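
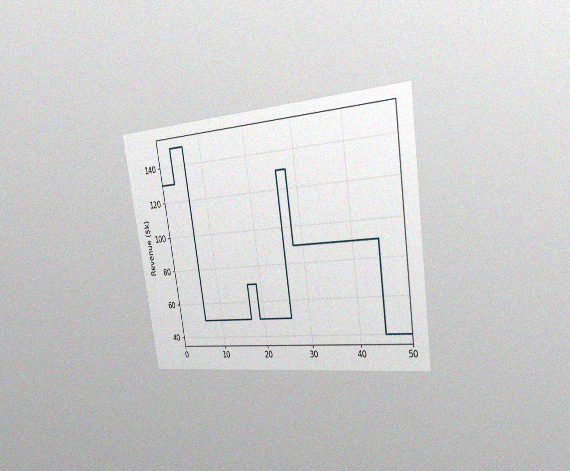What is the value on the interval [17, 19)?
$70k

The chart is tilted about 9° counter-clockwise and viewed slightly from the right, with some photo noise. On [17, 19) the step sits at $70k.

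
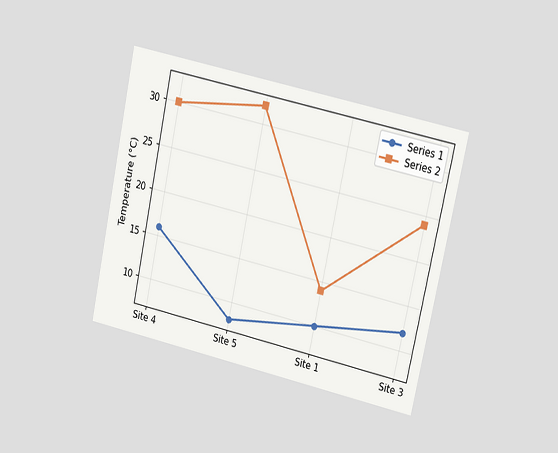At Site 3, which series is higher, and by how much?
The chart is tilted about 12° clockwise and viewed at a slight angle. At Site 3, Series 2 sits above the other line by 12°C.

Series 2, by 12°C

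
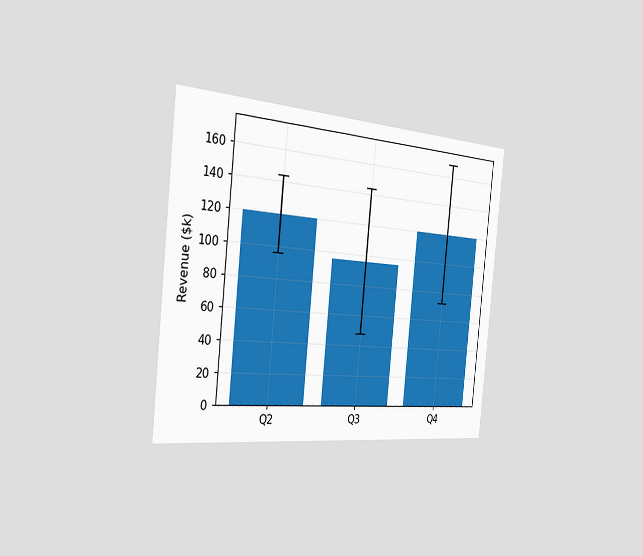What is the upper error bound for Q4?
$168k

The chart is tilted about 6° clockwise and viewed slightly from the left. The Q4 bar's upper whisker reaches $168k.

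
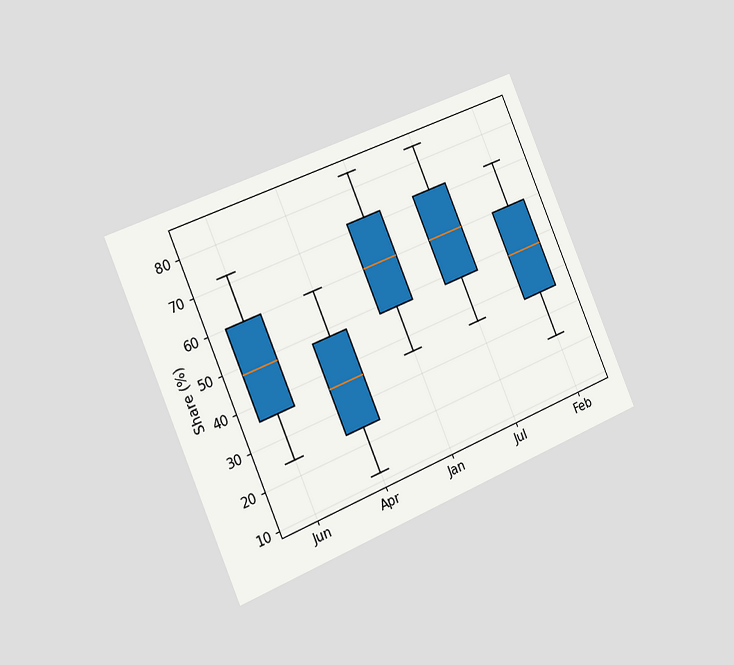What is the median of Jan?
The chart is tilted about 23° counter-clockwise and viewed slightly from the left. The median line in the Jan box sits at 60%.

60%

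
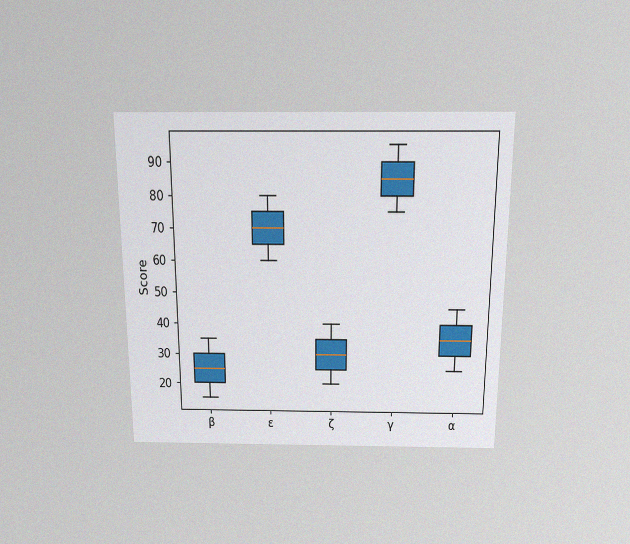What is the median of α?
35

The chart is viewed slightly from above, with some photo noise. The median line in the α box sits at 35.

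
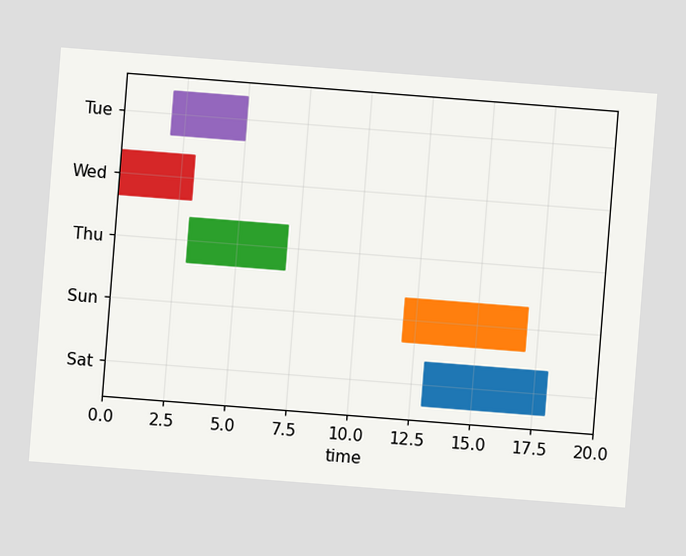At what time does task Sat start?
13

The chart is tilted about 4° clockwise. The Sat bar begins at t=13.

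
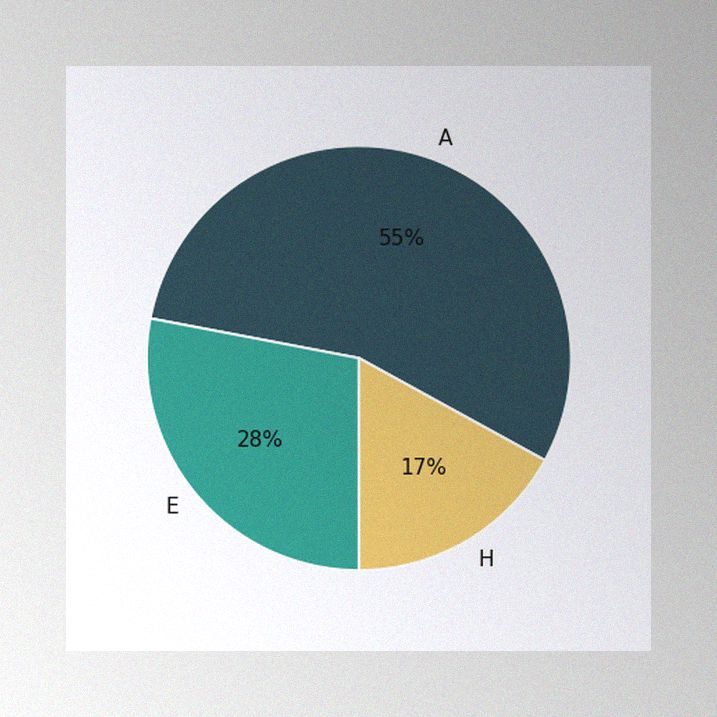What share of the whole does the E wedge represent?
28%

The image has some photo noise and uneven lighting. The E slice takes up 28% of the pie.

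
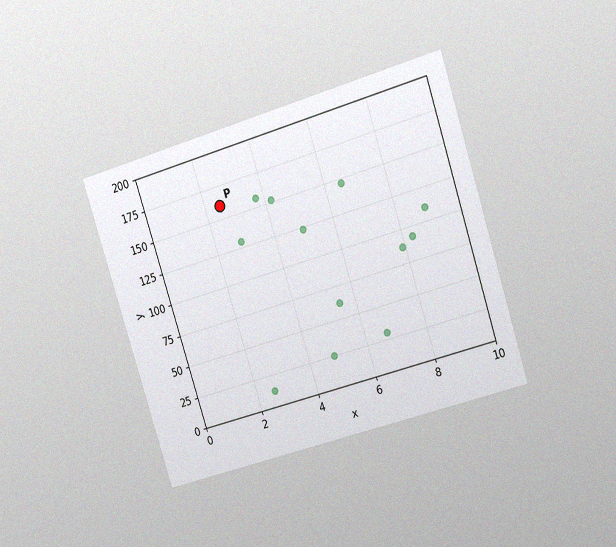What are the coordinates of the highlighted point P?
The chart is tilted about 18° counter-clockwise and viewed slightly from the right, with some photo noise. Following the gridlines from P to each axis, P sits at (2.5, 160).

(2.5, 160)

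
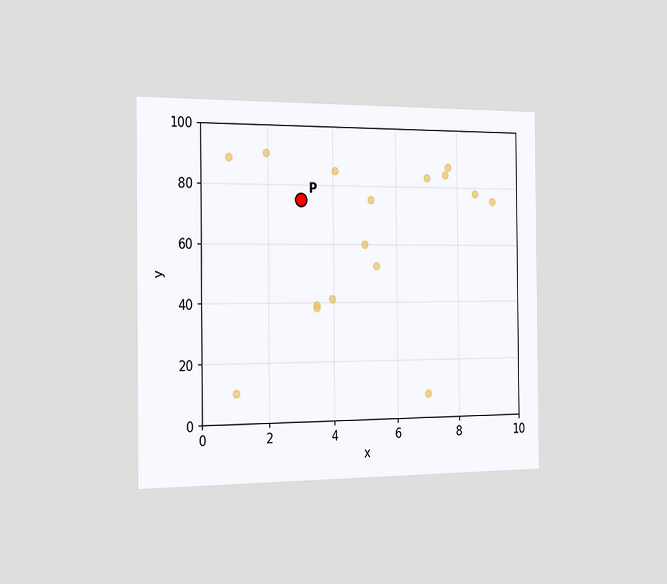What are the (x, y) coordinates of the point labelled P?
The chart is viewed slightly from the left. Following the gridlines from P to each axis, P sits at (3, 75).

(3, 75)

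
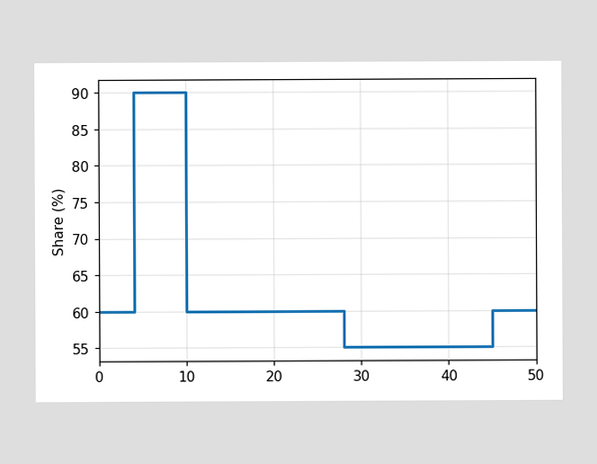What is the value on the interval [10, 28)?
60%

On [10, 28) the step sits at 60%.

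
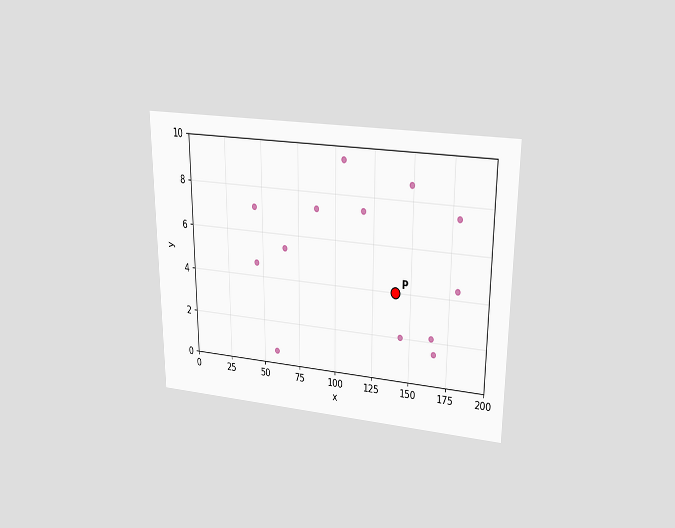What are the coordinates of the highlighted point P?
The chart is viewed slightly from above. Following the gridlines from P to each axis, P sits at (140, 4).

(140, 4)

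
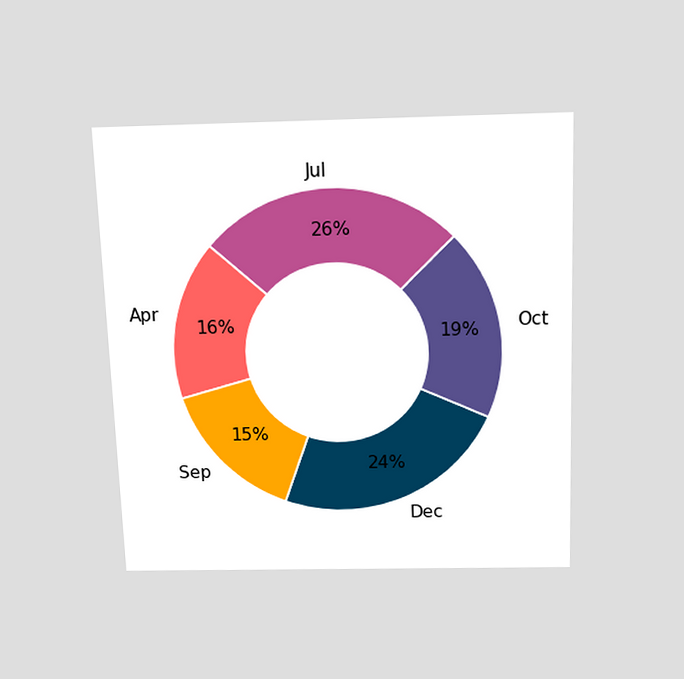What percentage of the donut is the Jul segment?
The chart is tilted about 2° counter-clockwise and viewed slightly from above. The Jul segment takes up 26% of the ring.

26%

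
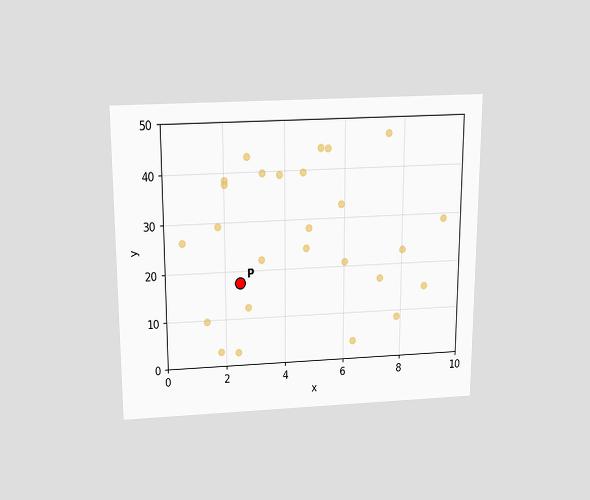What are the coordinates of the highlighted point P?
The chart is viewed slightly from above. Following the gridlines from P to each axis, P sits at (2.5, 17.5).

(2.5, 17.5)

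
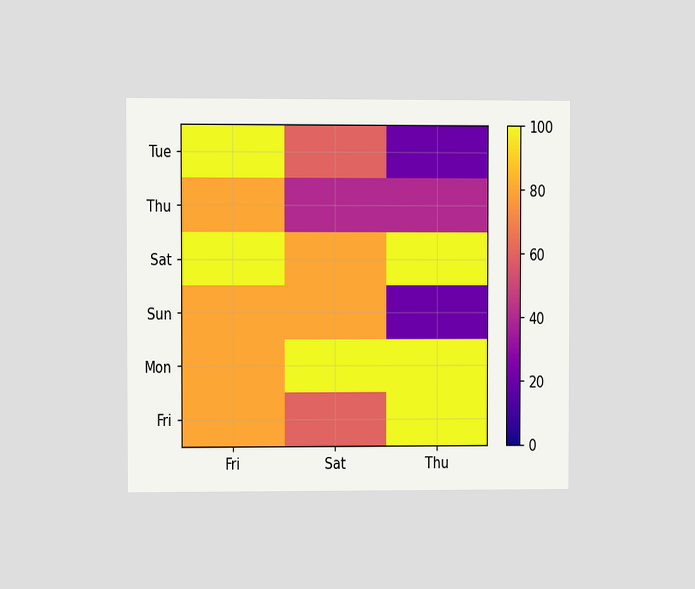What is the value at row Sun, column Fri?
The chart is viewed at a slight angle. Matching cell (Sun, Fri) against the colorbar gives 80.

80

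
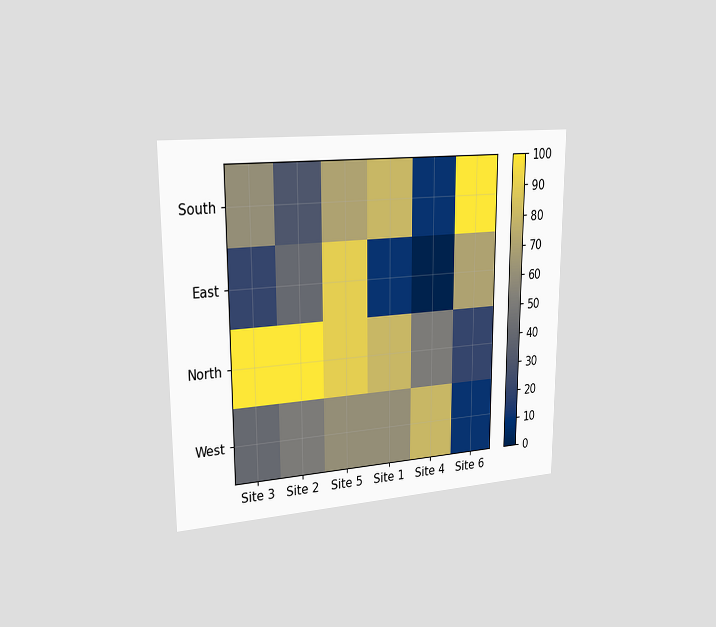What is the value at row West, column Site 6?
10

The chart is viewed slightly from the left. Matching cell (West, Site 6) against the colorbar gives 10.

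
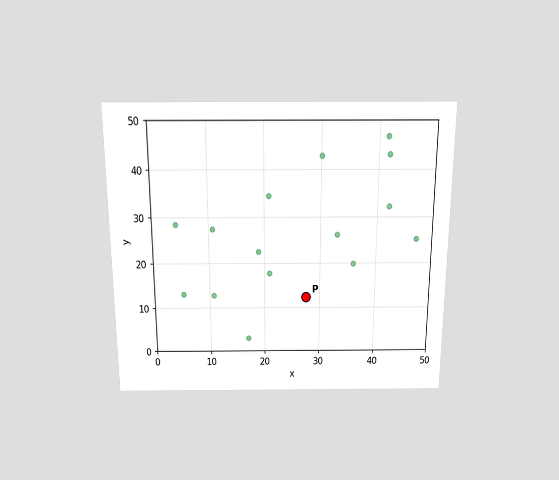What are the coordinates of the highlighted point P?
(27.5, 12.5)

The chart is viewed slightly from above. Following the gridlines from P to each axis, P sits at (27.5, 12.5).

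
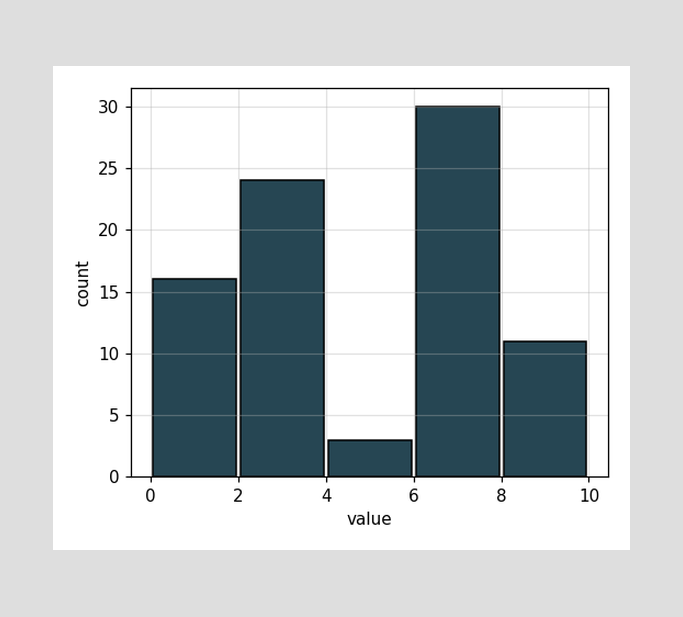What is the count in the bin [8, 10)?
11

The [8, 10) bin has height 11.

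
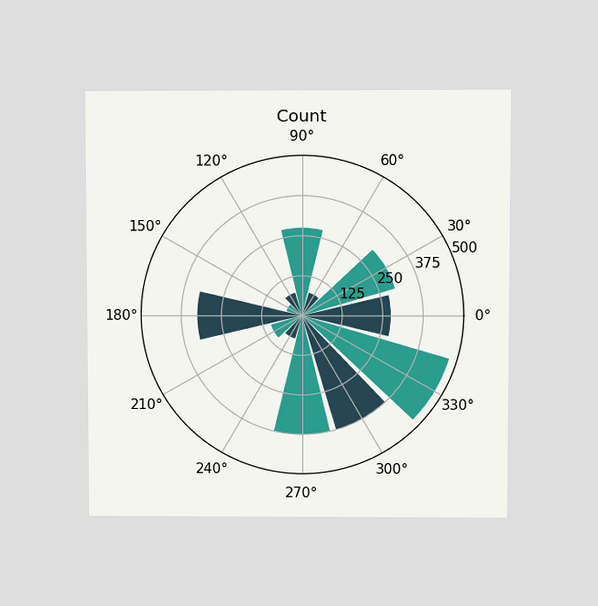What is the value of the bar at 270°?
The chart is viewed at a slight angle. The bar at 270° reaches 375 on the radial axis.

375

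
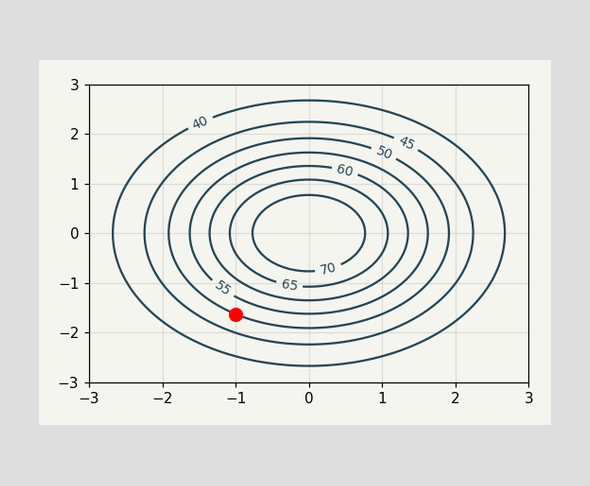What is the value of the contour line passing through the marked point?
The marked point sits on the contour labelled 50.

50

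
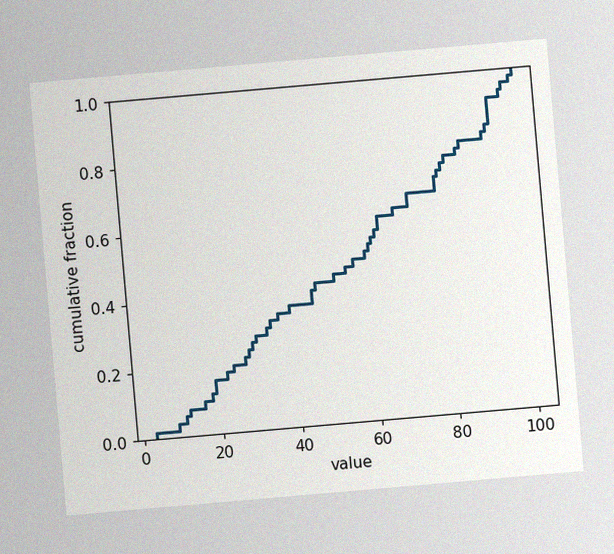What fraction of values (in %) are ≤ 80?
The chart is tilted about 5° counter-clockwise, with some photo noise. At x=80 the ECDF step is at 74%.

74%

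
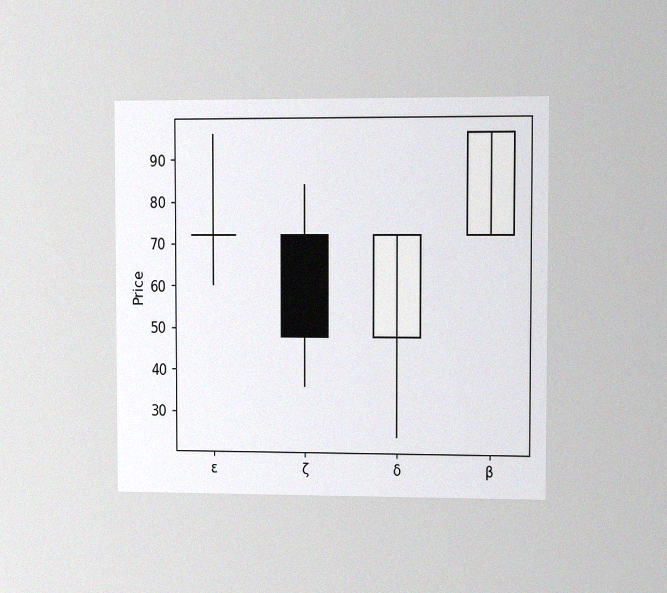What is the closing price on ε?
72

The chart is viewed slightly from the right, with some photo noise. The ε candle closes at 72.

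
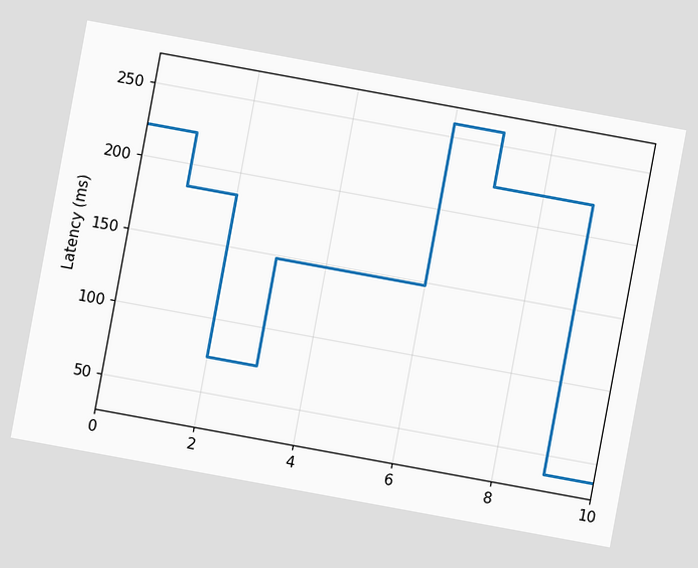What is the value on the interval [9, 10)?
The chart is tilted about 10° clockwise. On [9, 10) the step sits at 37ms.

37ms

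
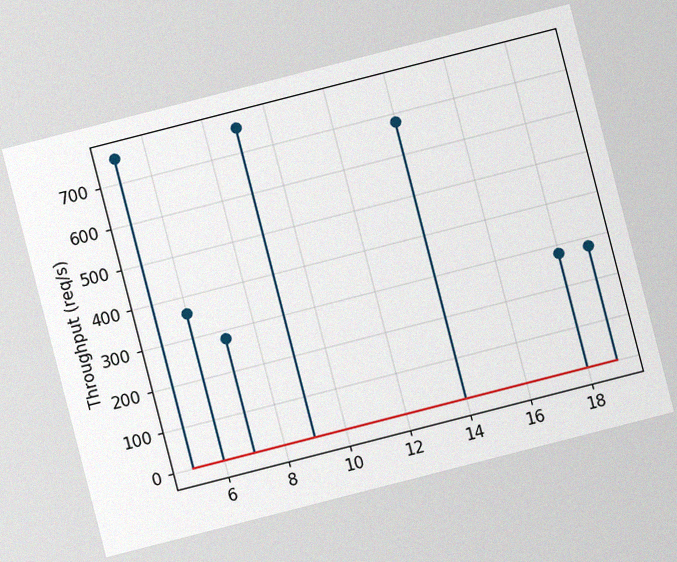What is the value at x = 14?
The chart is tilted about 14° counter-clockwise, with some photo noise. The stem at x=14 reaches 680req/s.

680req/s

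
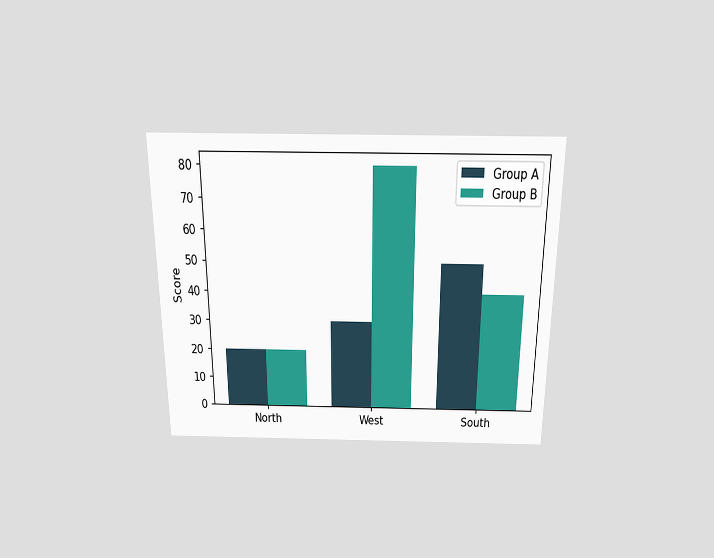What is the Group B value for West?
80

The chart is viewed slightly from above. The Group B bar at West reaches 80 on the y-axis.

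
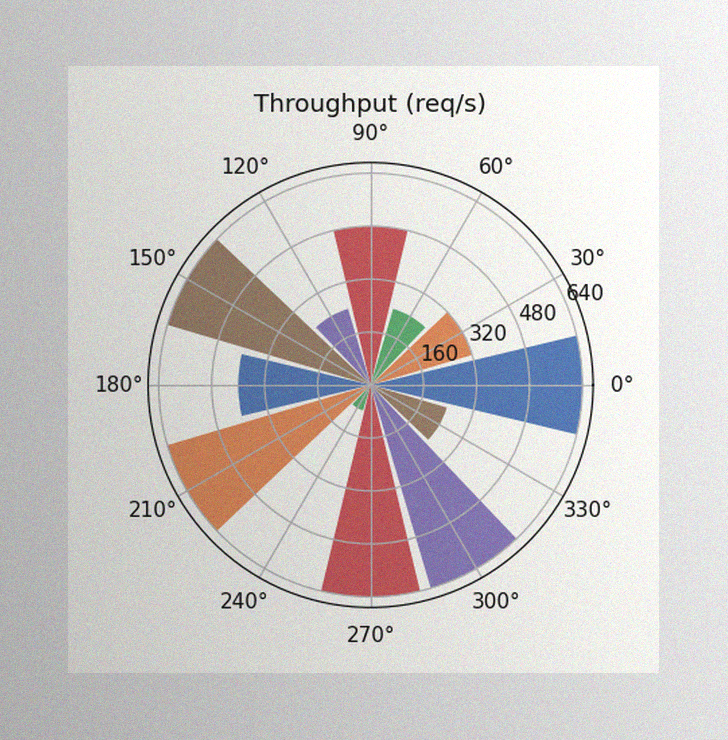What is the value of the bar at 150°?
640req/s

The image has some photo noise and uneven lighting. The bar at 150° reaches 640req/s on the radial axis.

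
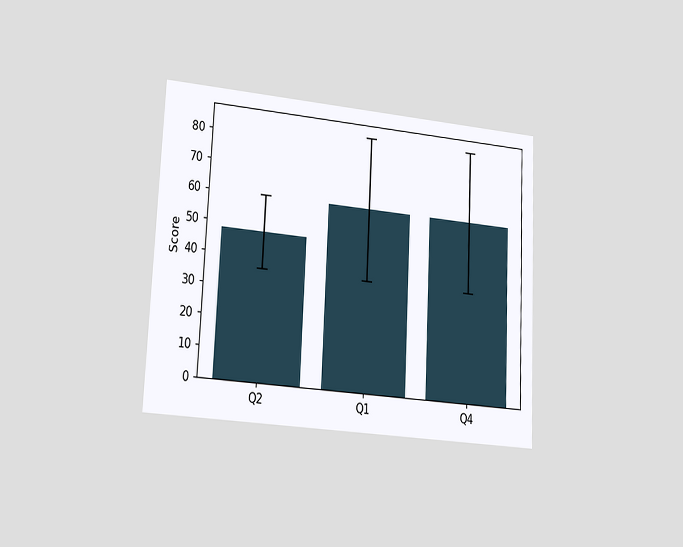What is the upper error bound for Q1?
84

The chart is tilted about 3° clockwise and viewed at a slight angle. The Q1 bar's upper whisker reaches 84.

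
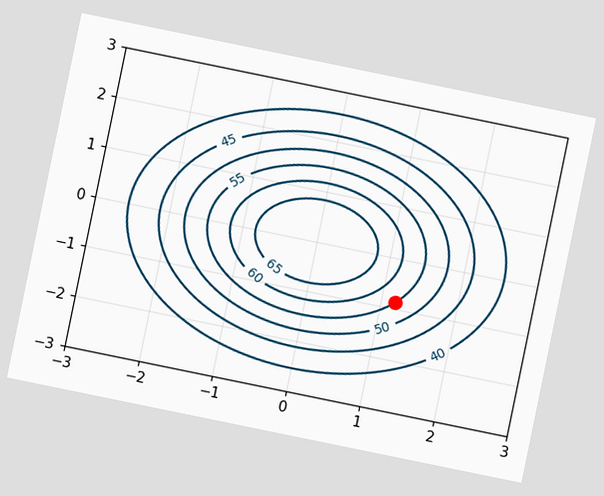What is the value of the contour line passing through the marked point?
55

The chart is tilted about 12° clockwise. The marked point sits on the contour labelled 55.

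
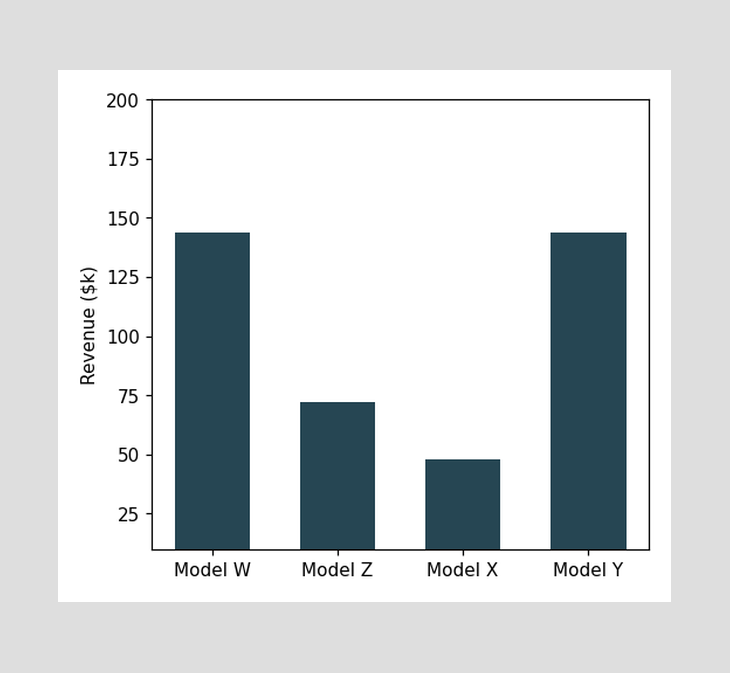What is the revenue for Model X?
$48k

Reading along the chart's y-axis, the Model X bar reaches $48k.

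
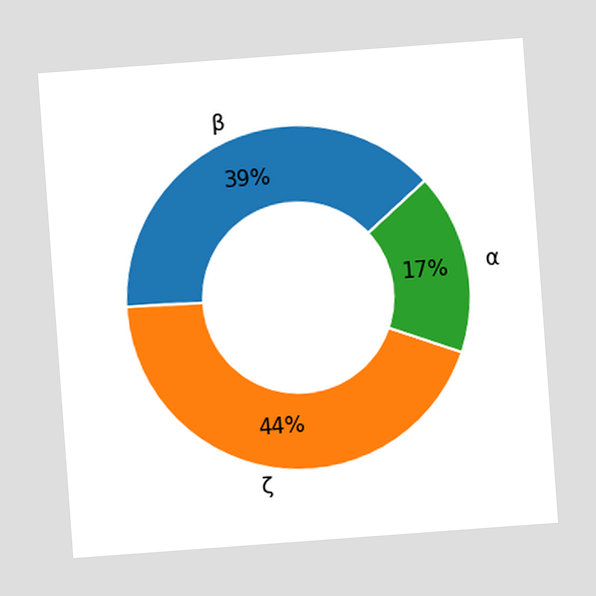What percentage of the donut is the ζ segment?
The chart is tilted about 4° counter-clockwise. The ζ segment takes up 44% of the ring.

44%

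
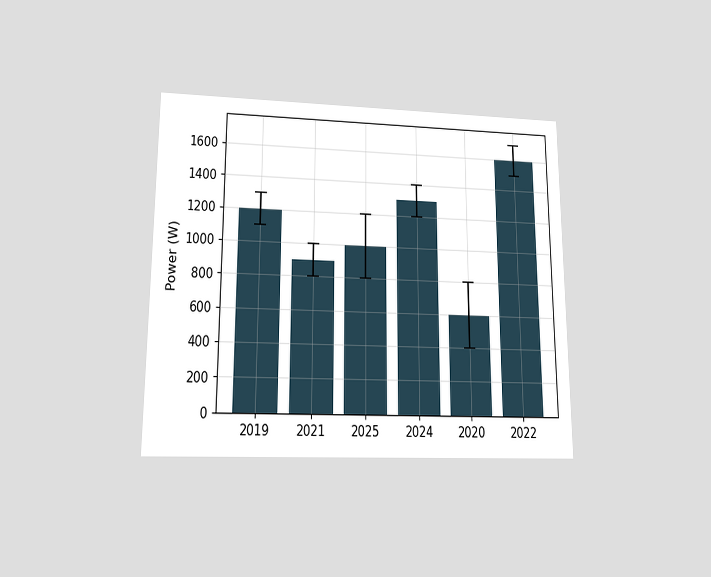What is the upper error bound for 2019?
The chart is viewed slightly from below. The 2019 bar's upper whisker reaches 1300W.

1300W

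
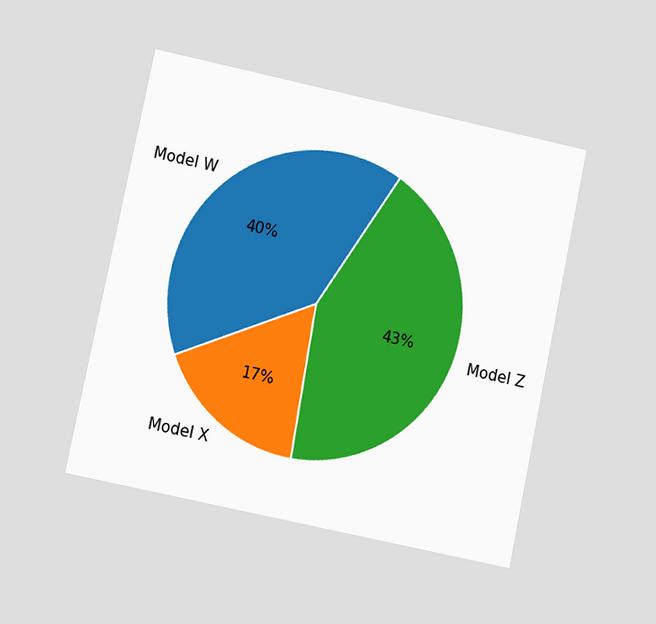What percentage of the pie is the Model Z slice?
The chart is tilted about 12° clockwise and viewed at a slight angle. The Model Z slice takes up 43% of the pie.

43%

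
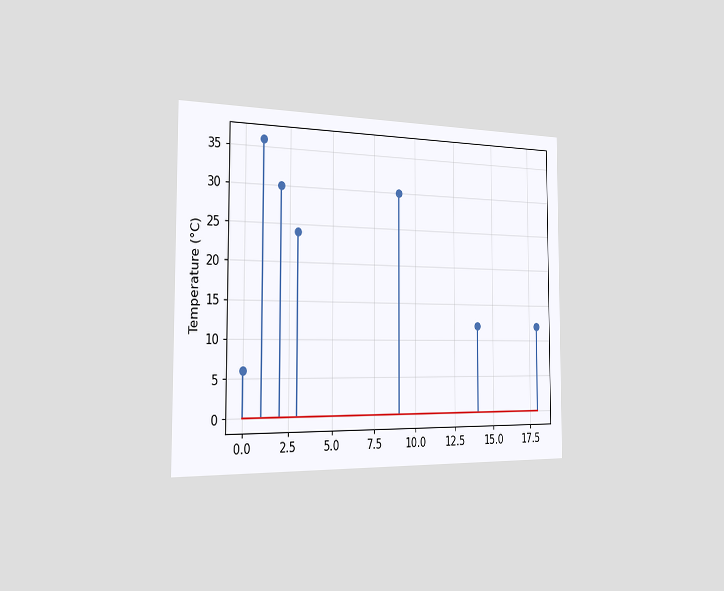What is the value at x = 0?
The chart is viewed slightly from the left. The stem at x=0 reaches 6°C.

6°C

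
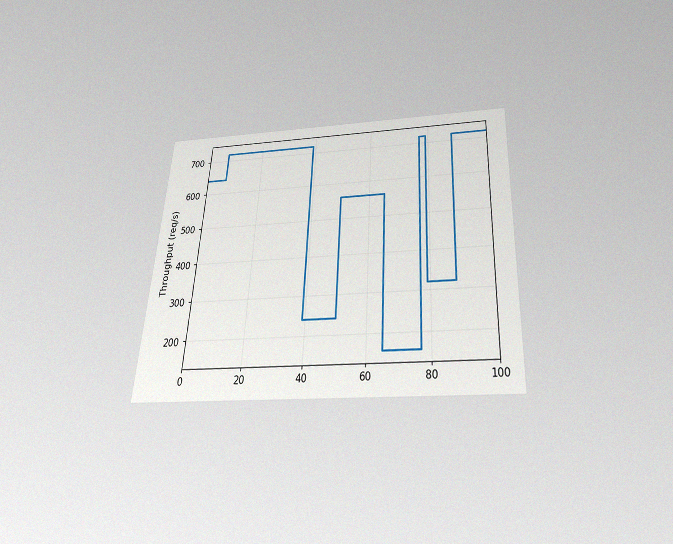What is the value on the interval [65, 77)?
The chart is tilted about 3° clockwise and viewed slightly from below, with some photo noise. On [65, 77) the step sits at 160req/s.

160req/s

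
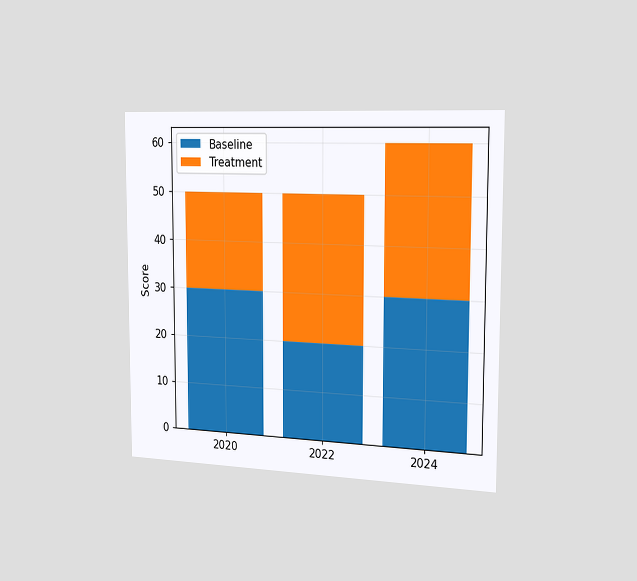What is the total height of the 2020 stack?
The chart is viewed slightly from the right. The 2020 stack's top reaches 50 on the y-axis.

50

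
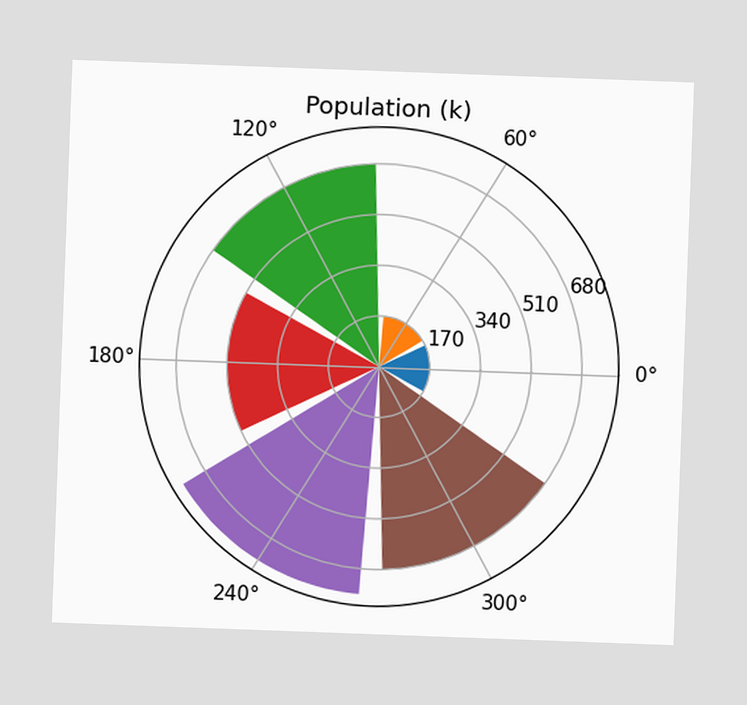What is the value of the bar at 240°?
The chart is tilted about 2° clockwise. The bar at 240° reaches 765k on the radial axis.

765k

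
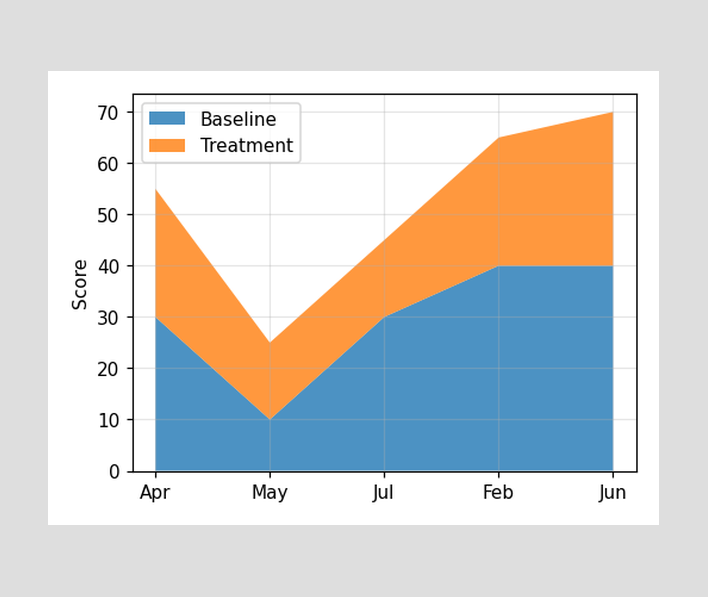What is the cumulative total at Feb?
65

The stacked total at Feb reaches 65.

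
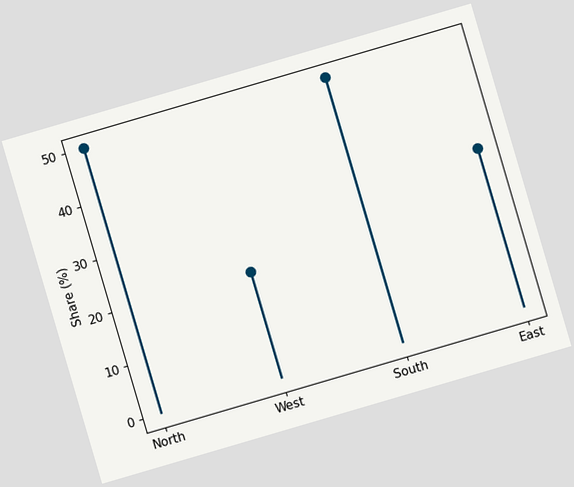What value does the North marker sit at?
50%

The chart is tilted about 16° counter-clockwise. The North marker sits at 50%.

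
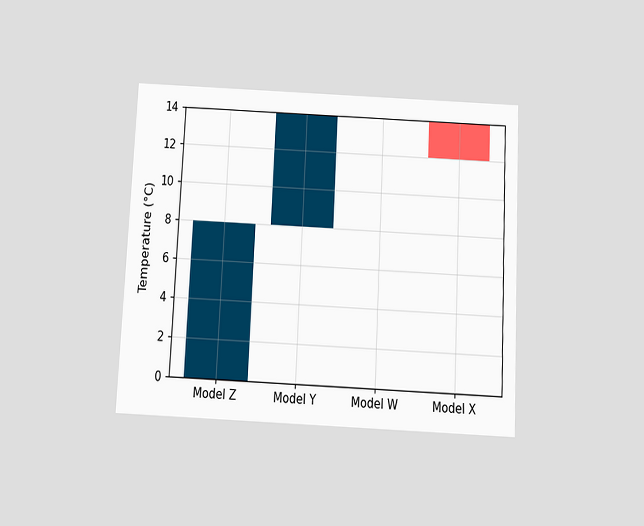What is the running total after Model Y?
14°C

The chart is tilted about 3° clockwise and viewed slightly from below. After Model Y the running total reaches 14°C.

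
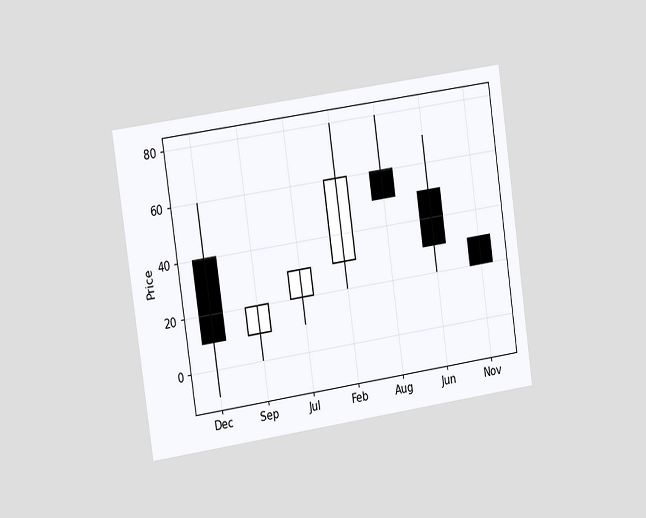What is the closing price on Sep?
20

The chart is tilted about 8° counter-clockwise and viewed slightly from the left. The Sep candle closes at 20.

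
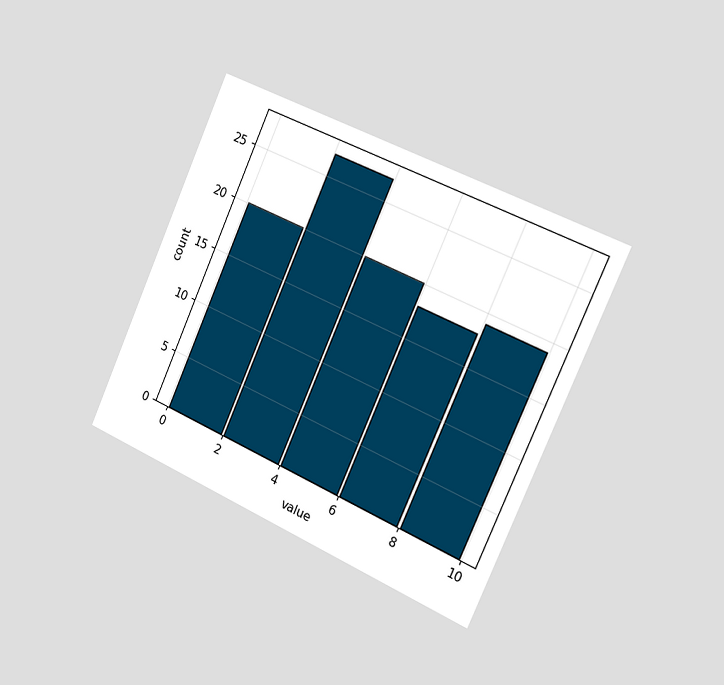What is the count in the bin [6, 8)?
The chart is tilted about 24° clockwise and viewed slightly from the right. The [6, 8) bin has height 18.

18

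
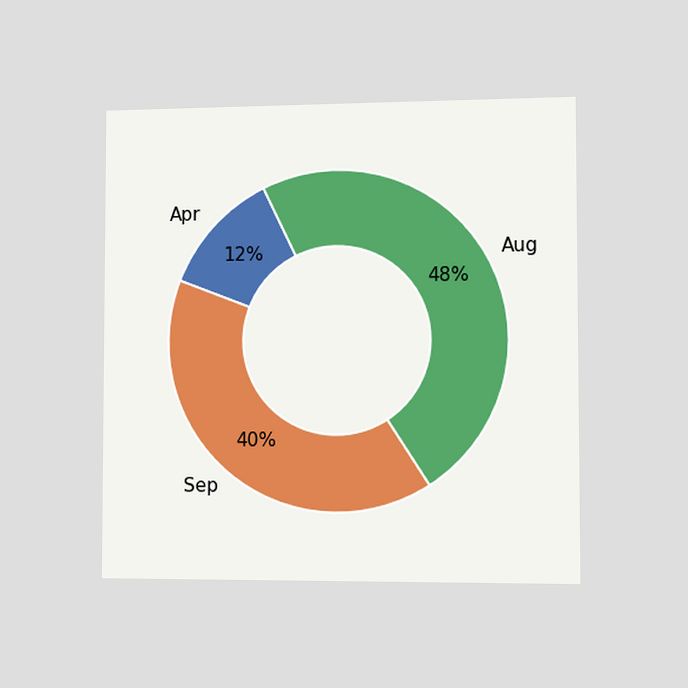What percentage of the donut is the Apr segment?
The chart is viewed slightly from the right. The Apr segment takes up 12% of the ring.

12%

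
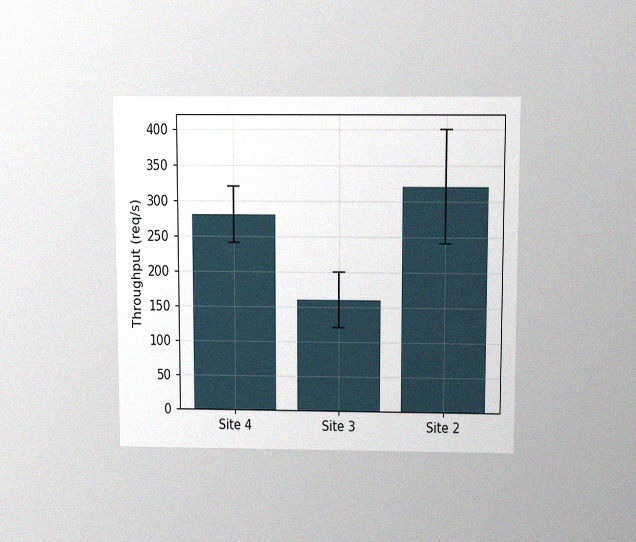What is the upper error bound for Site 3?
200req/s

The chart is viewed slightly from above, with some photo noise. The Site 3 bar's upper whisker reaches 200req/s.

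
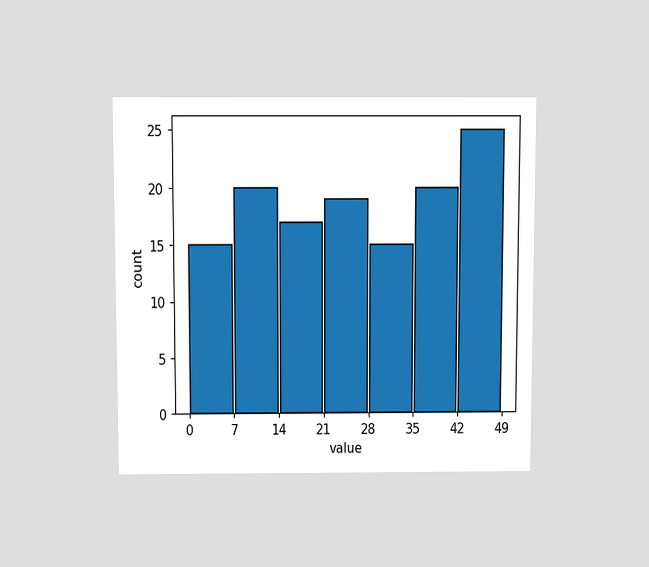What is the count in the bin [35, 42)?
The chart is viewed slightly from above. The [35, 42) bin has height 20.

20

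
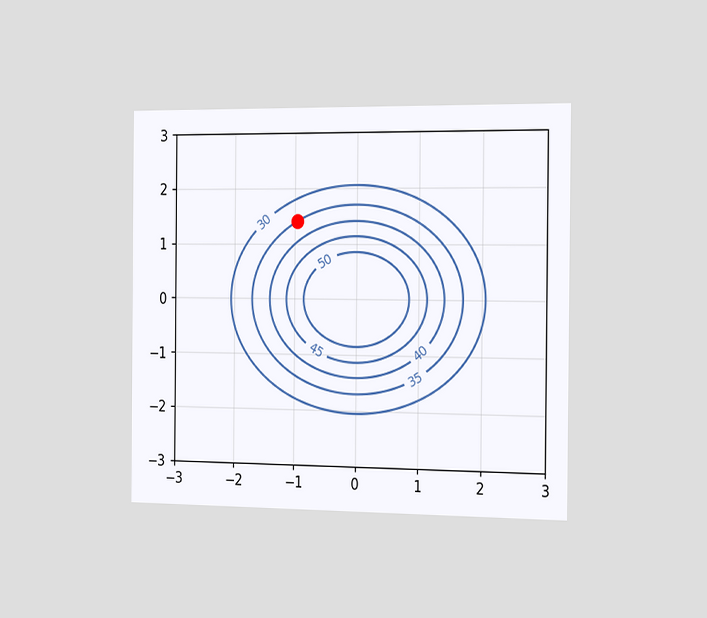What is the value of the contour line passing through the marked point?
The chart is viewed slightly from the right. The marked point sits on the contour labelled 35.

35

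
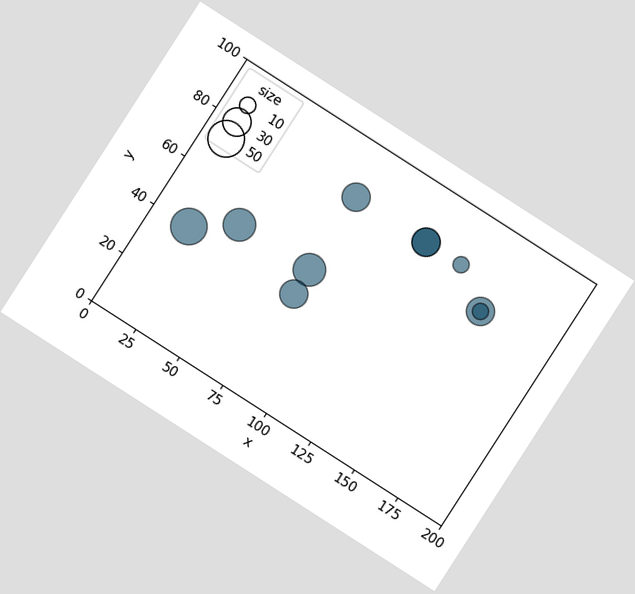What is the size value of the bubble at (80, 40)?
30

The chart is tilted about 33° clockwise. Matching the bubble at (80, 40) against the size legend gives 30.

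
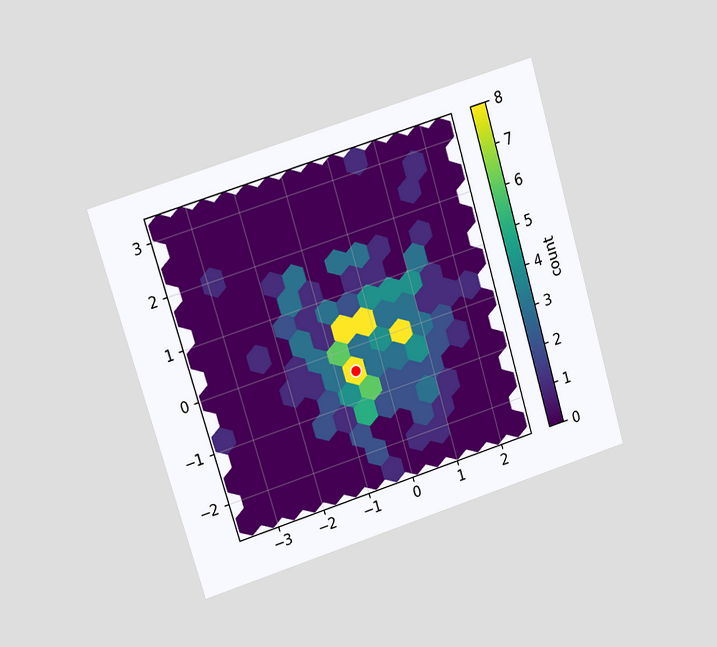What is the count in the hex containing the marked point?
The chart is tilted about 17° counter-clockwise and viewed at a slight angle. The marked hex reads 8 on the colorbar.

8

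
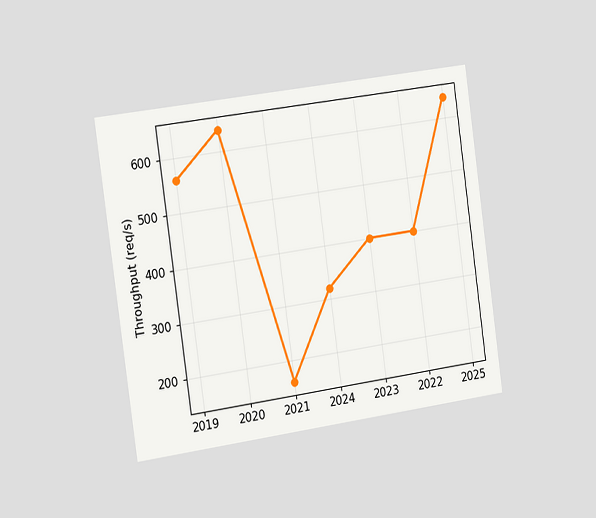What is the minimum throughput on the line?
160req/s

The chart is tilted about 8° counter-clockwise and viewed slightly from the left. The lowest point is at 2021, and reading across to the y-axis gives 160req/s.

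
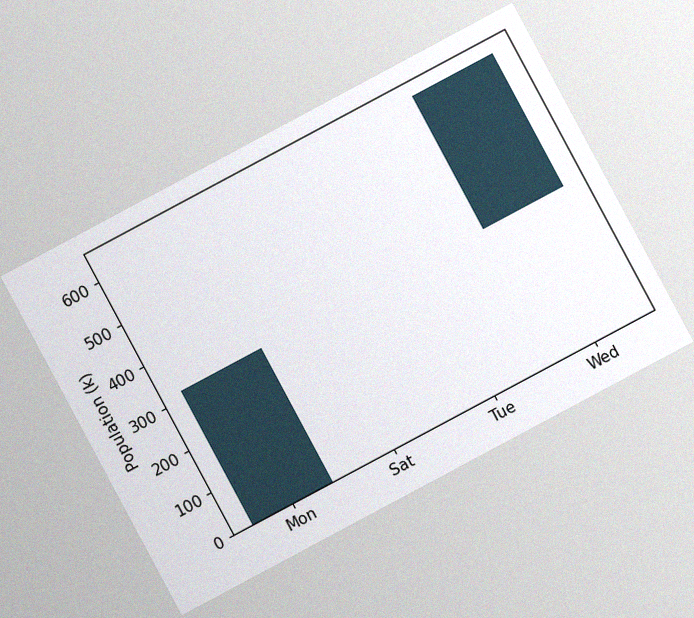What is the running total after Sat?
The chart is tilted about 28° counter-clockwise, with some photo noise. After Sat the running total reaches 318k.

318k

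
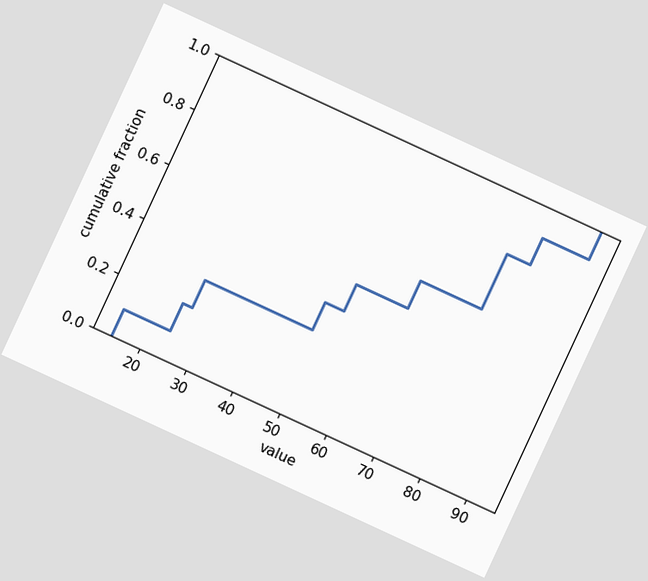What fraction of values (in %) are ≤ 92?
100%

The chart is tilted about 25° clockwise. At x=92 the ECDF step is at 100%.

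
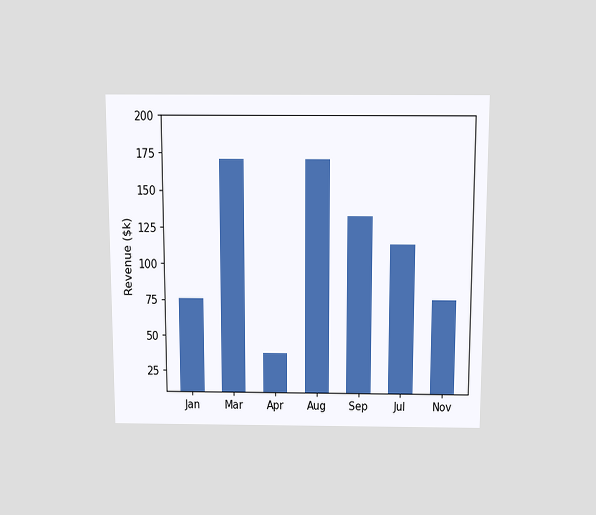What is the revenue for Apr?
The chart is viewed slightly from above. Reading along the chart's y-axis, the Apr bar reaches $38k.

$38k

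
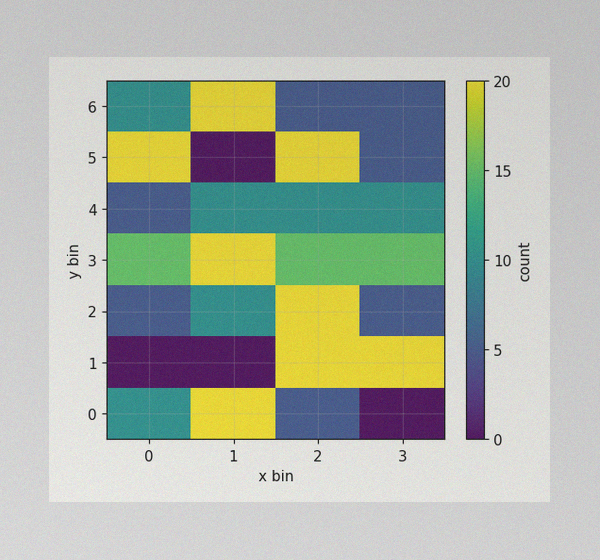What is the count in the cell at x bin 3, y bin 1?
The image has some photo noise and uneven lighting. Matching the cell (3, 1) against the colorbar gives 20.

20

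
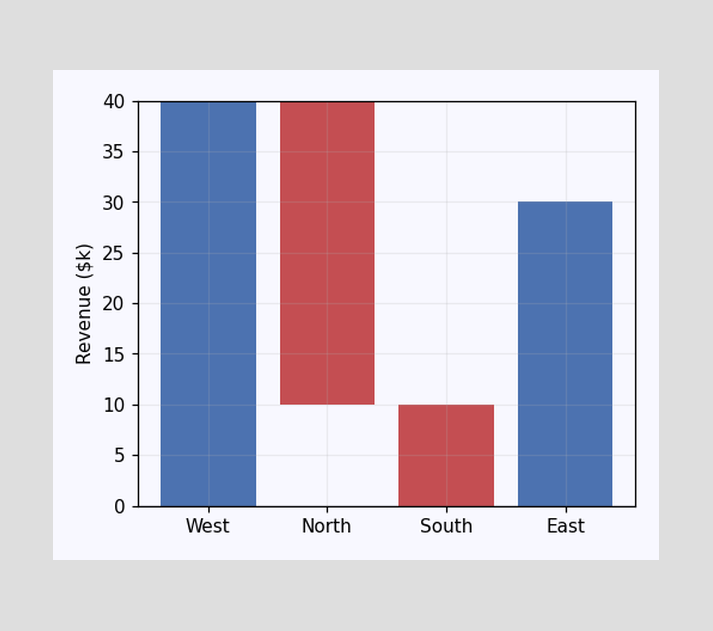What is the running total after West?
$40k

After West the running total reaches $40k.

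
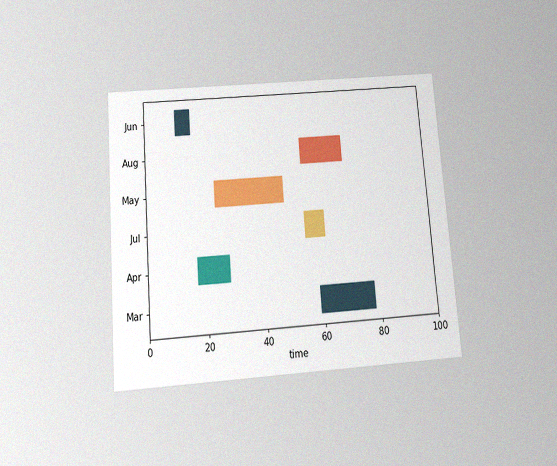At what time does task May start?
24

The chart is tilted about 4° counter-clockwise and viewed slightly from below, with some photo noise. The May bar begins at t=24.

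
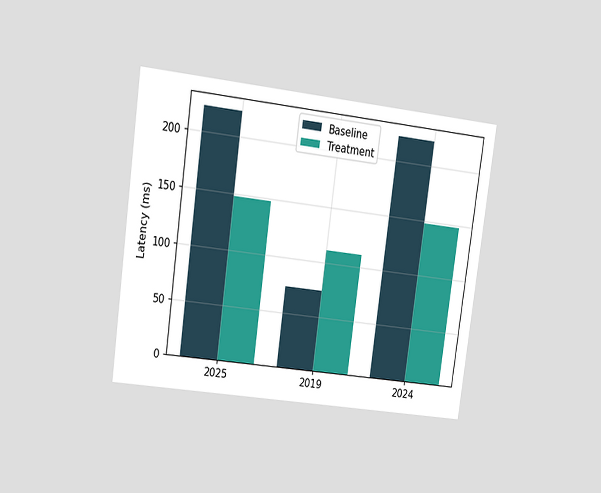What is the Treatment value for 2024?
148ms

The chart is tilted about 8° clockwise and viewed at a slight angle. The Treatment bar at 2024 reaches 148ms on the y-axis.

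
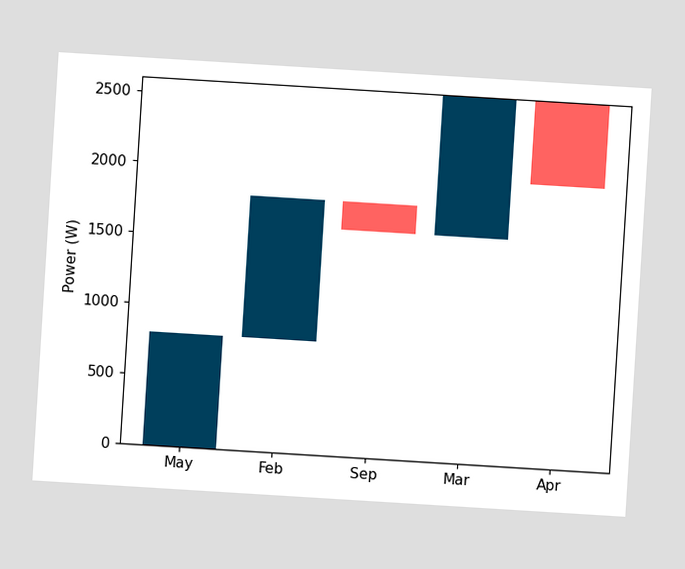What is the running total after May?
800W

The chart is tilted about 4° clockwise. After May the running total reaches 800W.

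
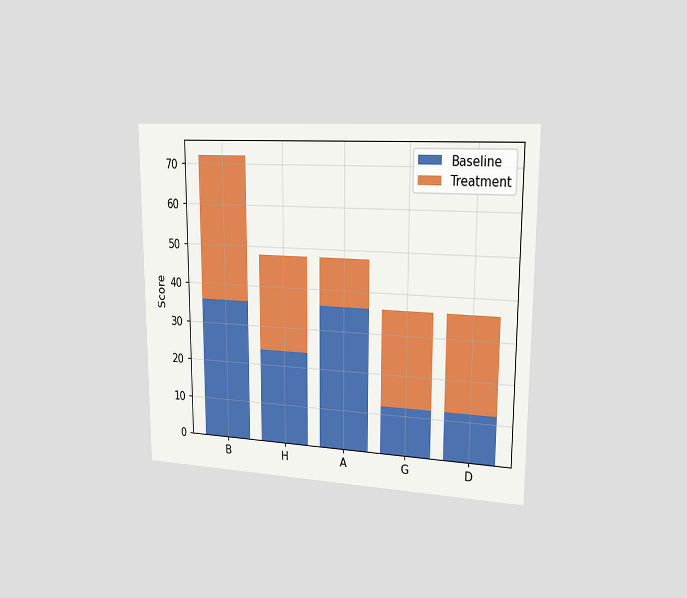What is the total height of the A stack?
48

The chart is viewed slightly from the right. The A stack's top reaches 48 on the y-axis.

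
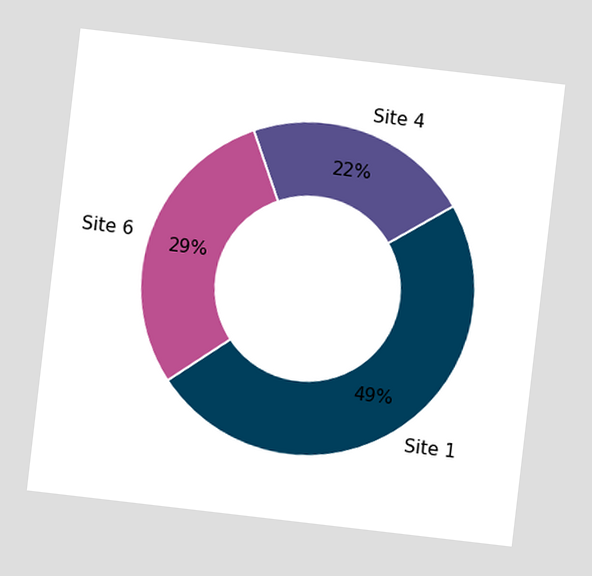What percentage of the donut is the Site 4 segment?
The chart is tilted about 7° clockwise. The Site 4 segment takes up 22% of the ring.

22%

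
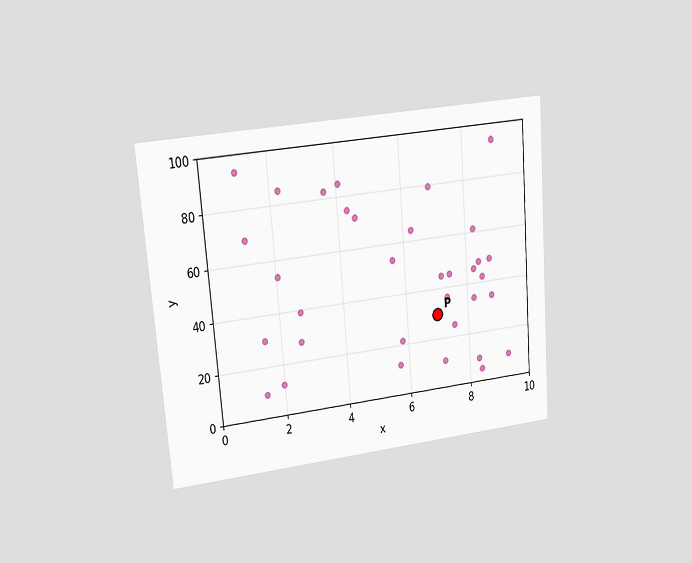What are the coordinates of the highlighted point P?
(7, 30)

The chart is tilted about 5° counter-clockwise and viewed at a slight angle. Following the gridlines from P to each axis, P sits at (7, 30).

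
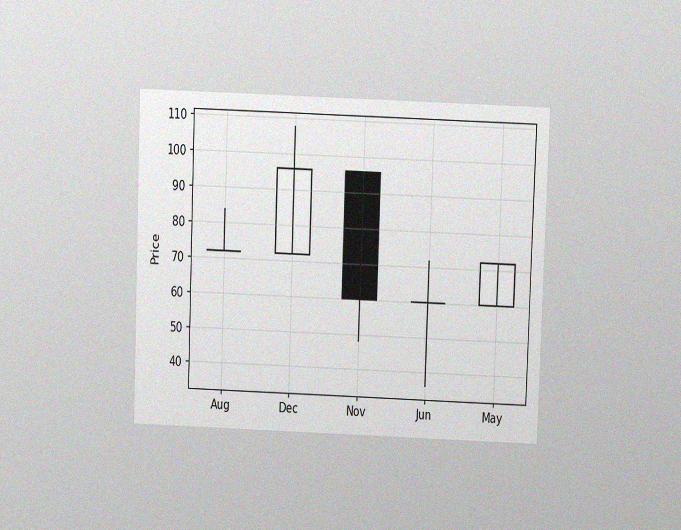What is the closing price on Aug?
72

The chart is tilted about 2° clockwise and viewed slightly from above, with some photo noise. The Aug candle closes at 72.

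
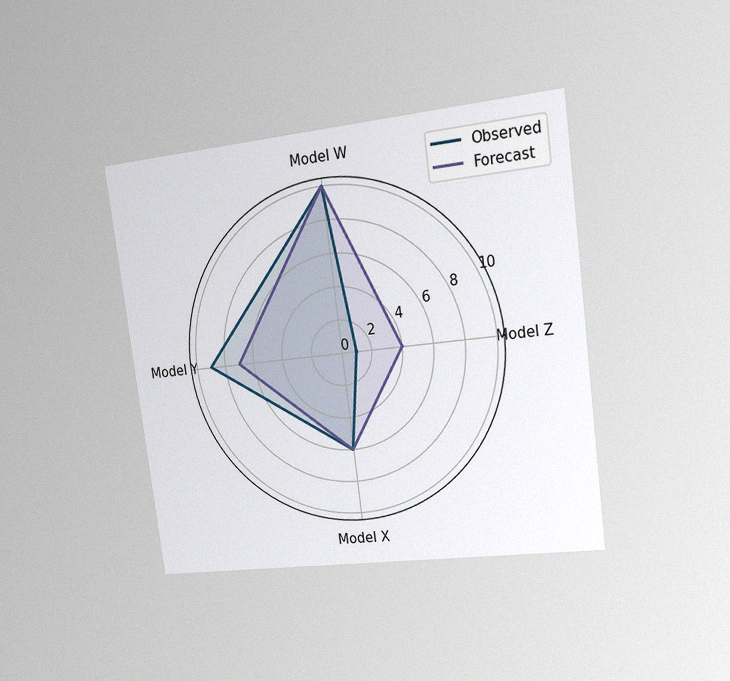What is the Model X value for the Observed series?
The chart is tilted about 7° counter-clockwise and viewed slightly from the right, with some photo noise. On the Model X axis, Observed reaches 6.

6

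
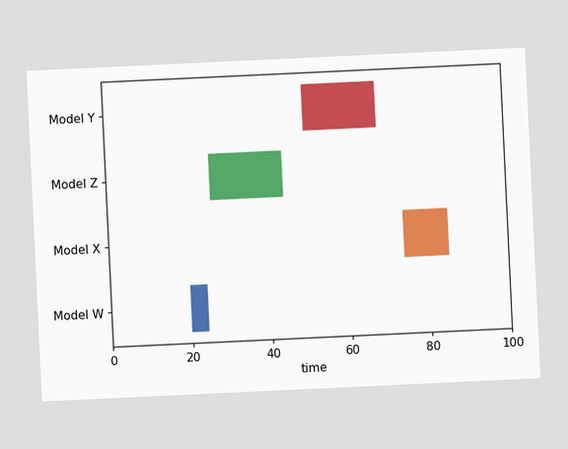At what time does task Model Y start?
The chart is tilted about 3° counter-clockwise. The Model Y bar begins at t=50.

50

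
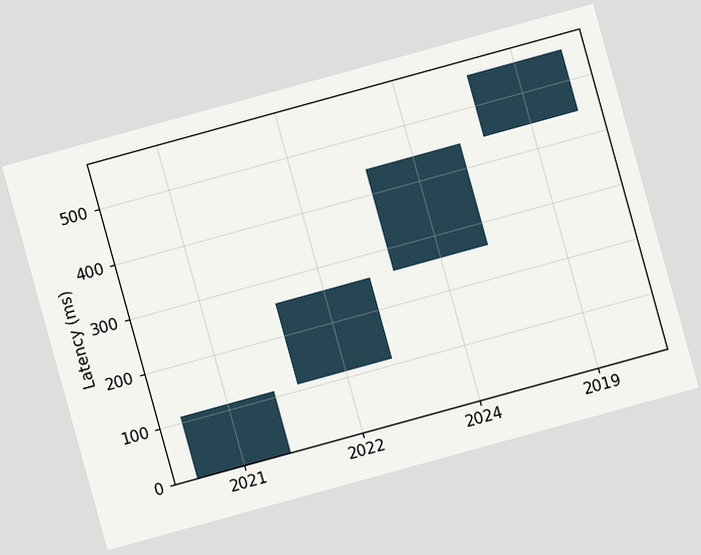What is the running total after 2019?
555ms

The chart is tilted about 15° counter-clockwise. After 2019 the running total reaches 555ms.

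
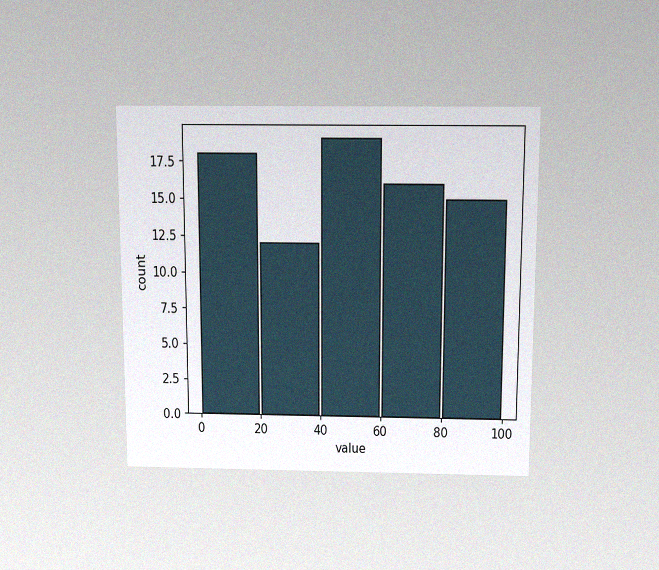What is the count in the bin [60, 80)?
The chart is viewed slightly from above, with some photo noise. The [60, 80) bin has height 16.

16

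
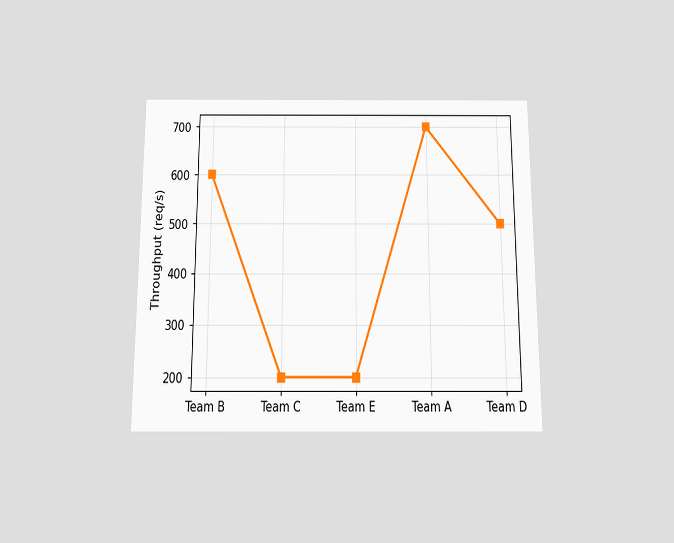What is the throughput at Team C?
200req/s

The chart is viewed slightly from below. At Team C, the line is at 200req/s.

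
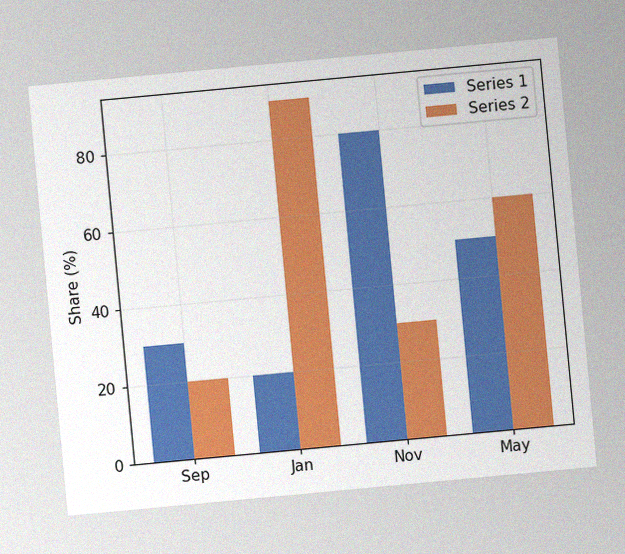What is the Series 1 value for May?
50%

The chart is tilted about 5° counter-clockwise, with some photo noise. The Series 1 bar at May reaches 50% on the y-axis.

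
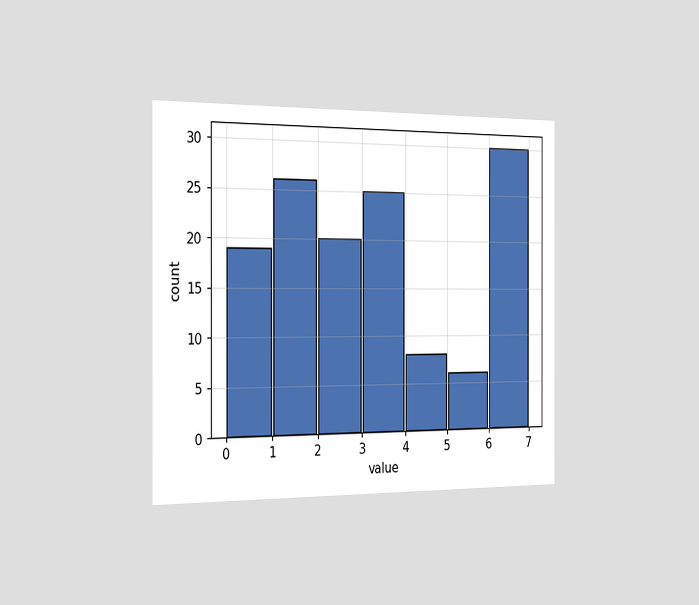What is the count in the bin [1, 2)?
26

The chart is viewed slightly from the left. The [1, 2) bin has height 26.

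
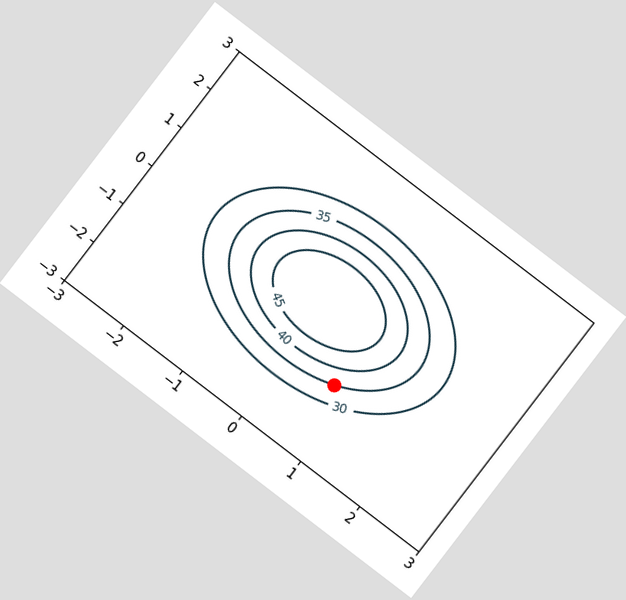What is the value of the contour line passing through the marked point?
35

The chart is tilted about 37° clockwise. The marked point sits on the contour labelled 35.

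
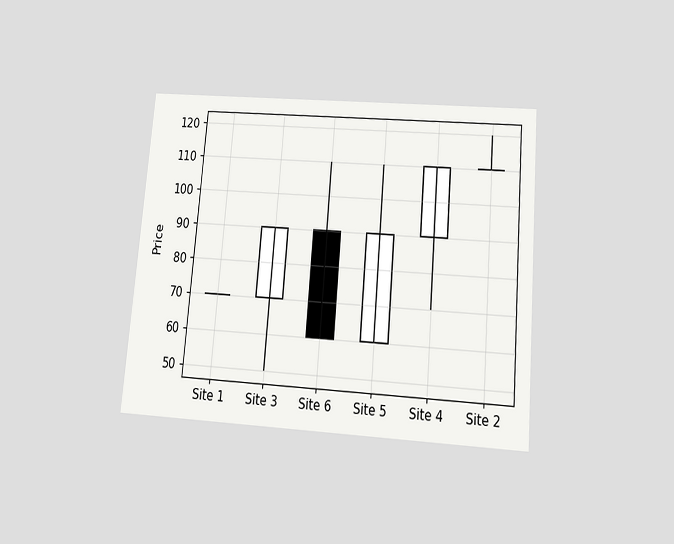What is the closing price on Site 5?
The chart is tilted about 5° clockwise and viewed slightly from below. The Site 5 candle closes at 90.

90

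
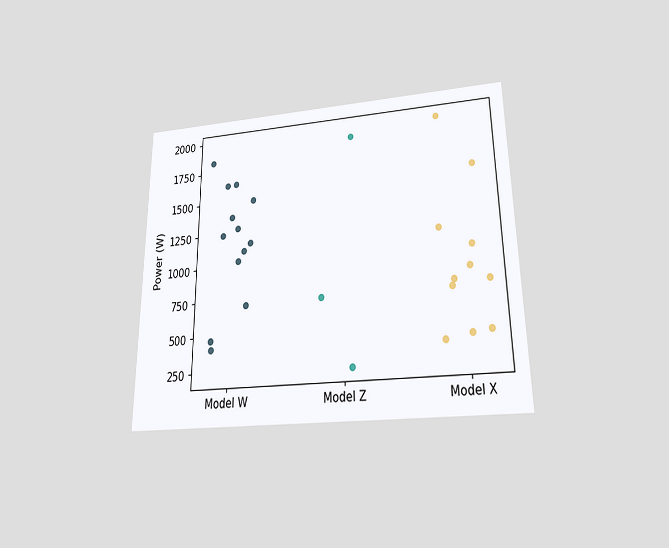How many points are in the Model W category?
13

The chart is viewed slightly from below. Counting the markers in the Model W column gives 13.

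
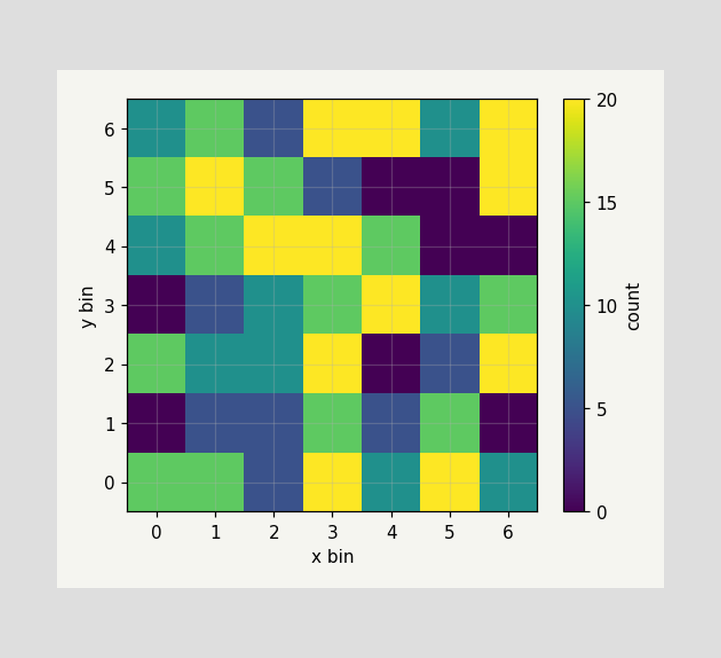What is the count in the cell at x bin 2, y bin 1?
Matching the cell (2, 1) against the colorbar gives 5.

5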